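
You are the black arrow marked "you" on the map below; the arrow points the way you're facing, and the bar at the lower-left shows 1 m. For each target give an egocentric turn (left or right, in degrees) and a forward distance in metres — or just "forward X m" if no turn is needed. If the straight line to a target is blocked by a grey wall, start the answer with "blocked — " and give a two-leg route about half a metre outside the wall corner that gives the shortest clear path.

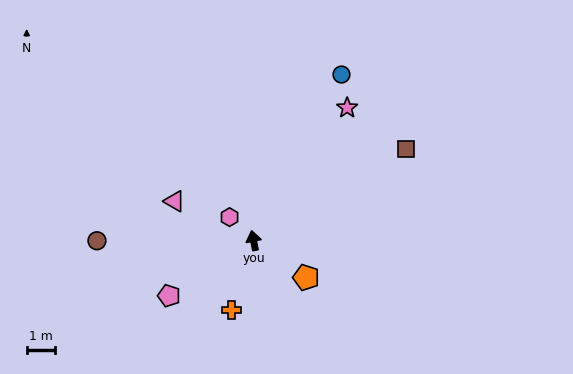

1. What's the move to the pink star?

turn right 46°, forward 5.8 m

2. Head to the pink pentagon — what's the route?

turn left 112°, forward 3.6 m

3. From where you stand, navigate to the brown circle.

turn left 79°, forward 5.6 m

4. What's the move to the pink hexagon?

turn left 35°, forward 1.2 m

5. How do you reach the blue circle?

turn right 39°, forward 6.7 m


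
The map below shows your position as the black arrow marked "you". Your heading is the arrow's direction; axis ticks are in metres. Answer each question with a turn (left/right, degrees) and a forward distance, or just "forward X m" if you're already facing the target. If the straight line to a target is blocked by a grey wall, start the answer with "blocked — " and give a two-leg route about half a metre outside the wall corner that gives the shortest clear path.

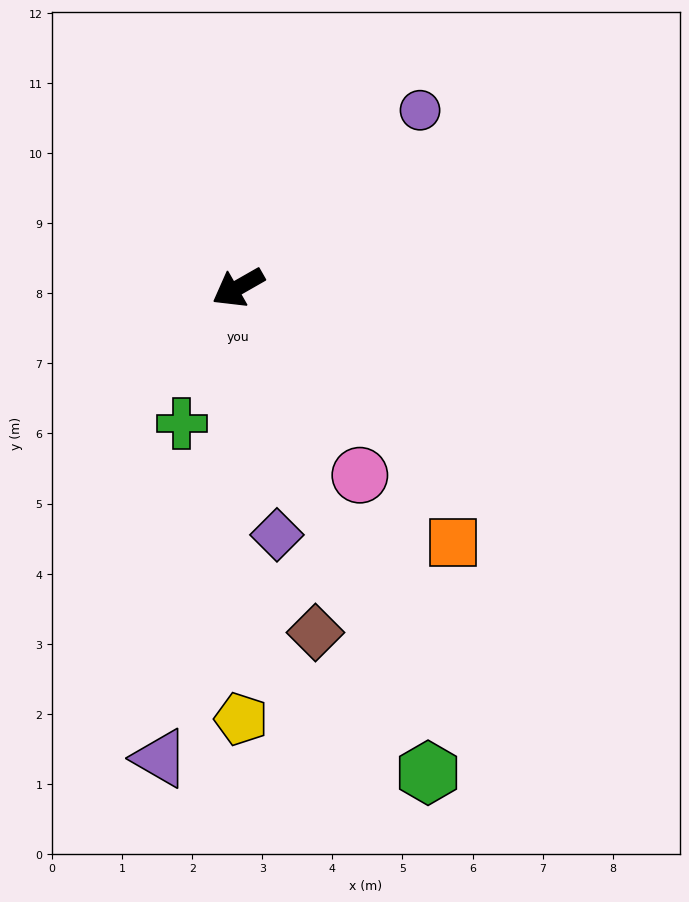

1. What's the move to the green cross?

turn left 38°, forward 2.1 m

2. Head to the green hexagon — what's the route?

turn left 82°, forward 7.4 m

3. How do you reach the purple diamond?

turn left 69°, forward 3.6 m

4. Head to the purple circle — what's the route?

turn right 165°, forward 3.6 m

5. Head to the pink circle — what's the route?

turn left 93°, forward 3.2 m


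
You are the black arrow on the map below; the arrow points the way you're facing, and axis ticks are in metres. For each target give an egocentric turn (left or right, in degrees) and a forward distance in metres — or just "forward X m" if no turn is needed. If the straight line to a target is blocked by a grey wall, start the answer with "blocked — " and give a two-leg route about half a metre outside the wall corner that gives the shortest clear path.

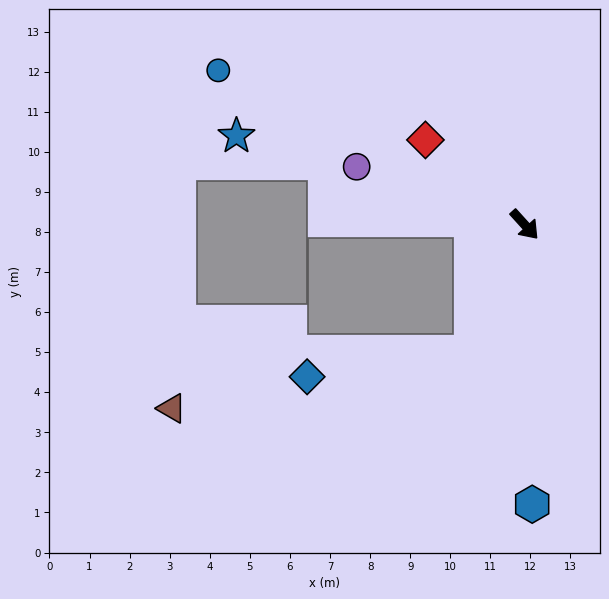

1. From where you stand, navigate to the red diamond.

turn right 173°, forward 3.3 m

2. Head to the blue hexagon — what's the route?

turn right 41°, forward 7.0 m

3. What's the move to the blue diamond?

blocked — turn right 65°, forward 3.4 m, then turn right 59°, forward 4.1 m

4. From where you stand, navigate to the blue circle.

turn right 159°, forward 8.6 m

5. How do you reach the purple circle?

turn right 151°, forward 4.4 m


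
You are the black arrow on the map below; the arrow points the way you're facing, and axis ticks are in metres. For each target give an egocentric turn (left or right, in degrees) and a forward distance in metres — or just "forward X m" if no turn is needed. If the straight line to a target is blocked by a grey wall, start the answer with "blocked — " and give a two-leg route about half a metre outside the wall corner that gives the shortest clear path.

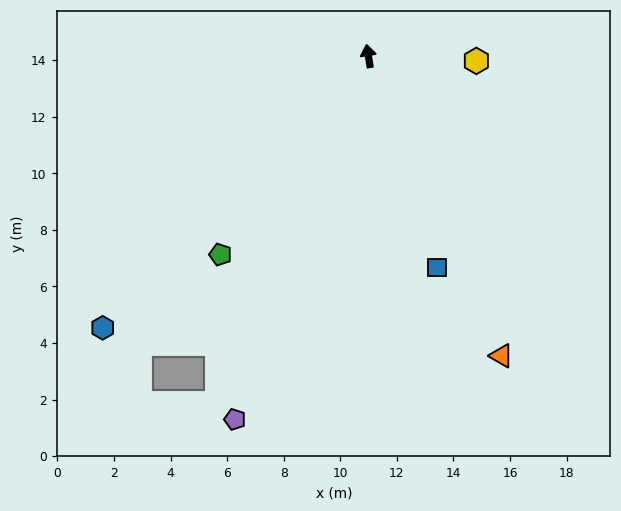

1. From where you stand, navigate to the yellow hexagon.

turn right 102°, forward 3.8 m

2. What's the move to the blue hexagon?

turn left 127°, forward 13.4 m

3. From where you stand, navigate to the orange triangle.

turn right 165°, forward 11.6 m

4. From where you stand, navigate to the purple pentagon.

turn left 151°, forward 13.7 m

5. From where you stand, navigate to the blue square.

turn right 171°, forward 7.9 m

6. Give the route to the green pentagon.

turn left 134°, forward 8.8 m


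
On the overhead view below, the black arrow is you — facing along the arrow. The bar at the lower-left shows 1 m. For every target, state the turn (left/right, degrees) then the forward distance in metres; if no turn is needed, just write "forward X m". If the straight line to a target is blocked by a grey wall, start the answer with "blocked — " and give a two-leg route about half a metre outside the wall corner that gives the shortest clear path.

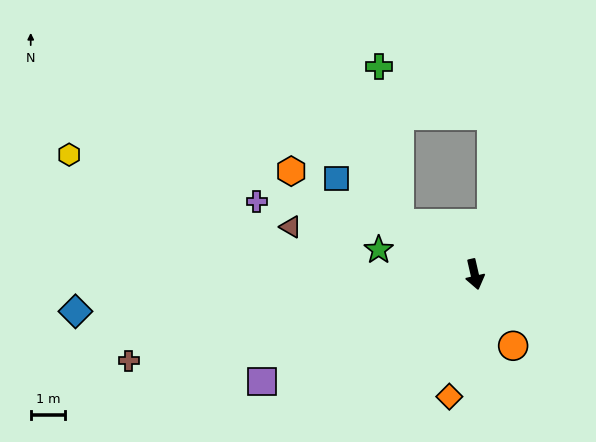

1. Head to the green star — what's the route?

turn right 117°, forward 2.9 m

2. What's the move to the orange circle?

turn left 15°, forward 2.4 m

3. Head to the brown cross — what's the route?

turn right 89°, forward 10.4 m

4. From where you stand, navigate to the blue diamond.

turn right 98°, forward 11.7 m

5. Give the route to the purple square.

turn right 76°, forward 7.0 m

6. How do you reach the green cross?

blocked — turn right 137°, forward 2.6 m, then turn right 49°, forward 4.6 m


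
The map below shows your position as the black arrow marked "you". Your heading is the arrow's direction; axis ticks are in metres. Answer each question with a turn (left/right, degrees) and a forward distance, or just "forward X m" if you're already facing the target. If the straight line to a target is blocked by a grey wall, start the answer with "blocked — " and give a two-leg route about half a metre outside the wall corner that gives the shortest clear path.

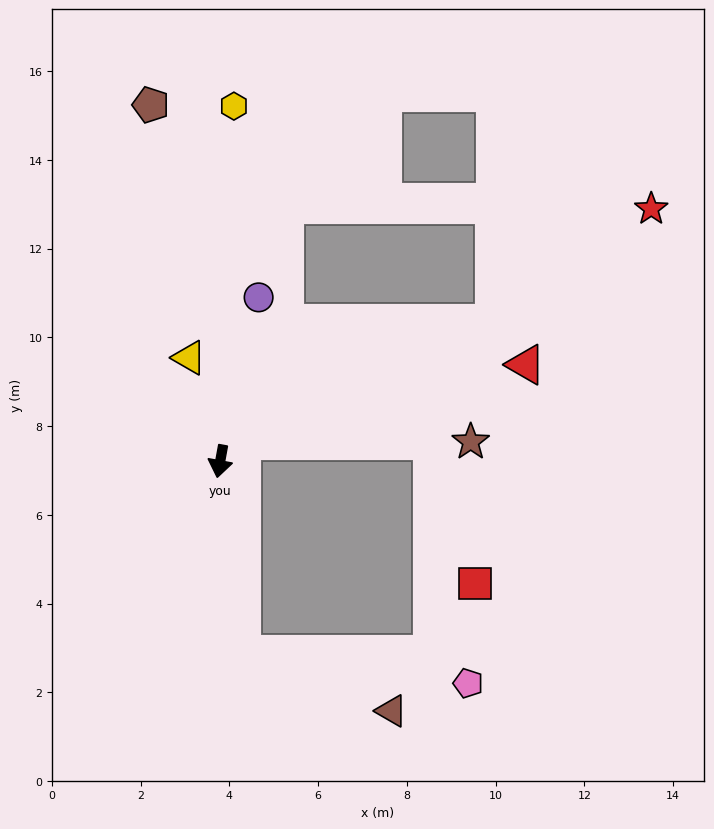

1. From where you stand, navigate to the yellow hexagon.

turn right 172°, forward 8.0 m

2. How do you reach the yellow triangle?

turn right 153°, forward 2.4 m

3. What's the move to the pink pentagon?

blocked — turn left 17°, forward 4.4 m, then turn left 76°, forward 5.1 m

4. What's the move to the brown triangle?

blocked — turn left 17°, forward 4.4 m, then turn left 63°, forward 3.6 m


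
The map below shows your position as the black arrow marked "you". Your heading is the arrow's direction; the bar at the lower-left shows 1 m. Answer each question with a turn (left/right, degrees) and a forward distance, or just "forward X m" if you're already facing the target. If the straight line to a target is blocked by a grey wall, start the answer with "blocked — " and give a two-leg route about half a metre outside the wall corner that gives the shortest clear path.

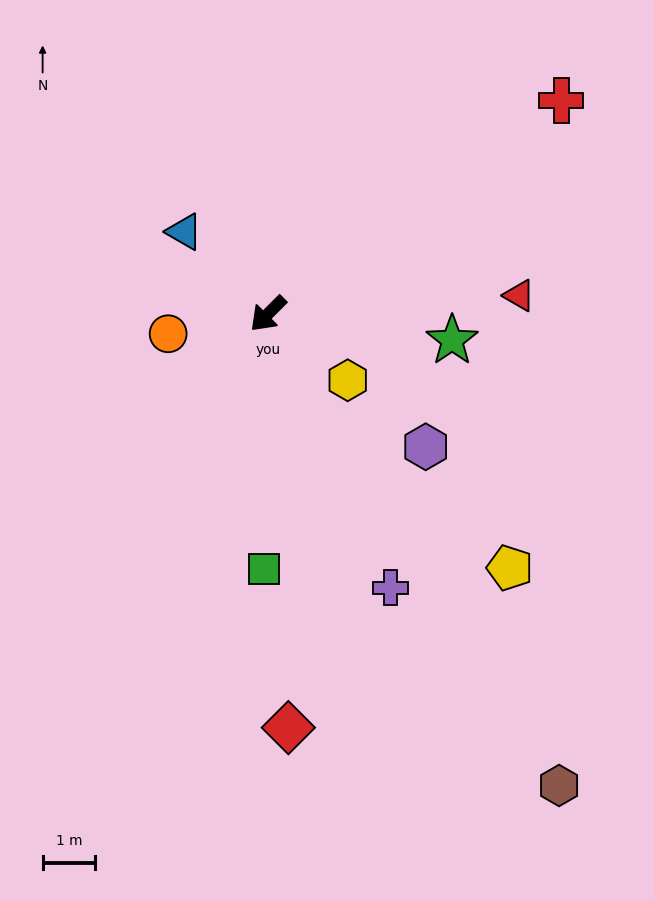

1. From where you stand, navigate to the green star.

turn left 127°, forward 3.5 m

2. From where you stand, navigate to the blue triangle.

turn right 89°, forward 2.2 m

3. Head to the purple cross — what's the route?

turn left 69°, forward 5.7 m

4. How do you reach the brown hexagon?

turn left 77°, forward 10.5 m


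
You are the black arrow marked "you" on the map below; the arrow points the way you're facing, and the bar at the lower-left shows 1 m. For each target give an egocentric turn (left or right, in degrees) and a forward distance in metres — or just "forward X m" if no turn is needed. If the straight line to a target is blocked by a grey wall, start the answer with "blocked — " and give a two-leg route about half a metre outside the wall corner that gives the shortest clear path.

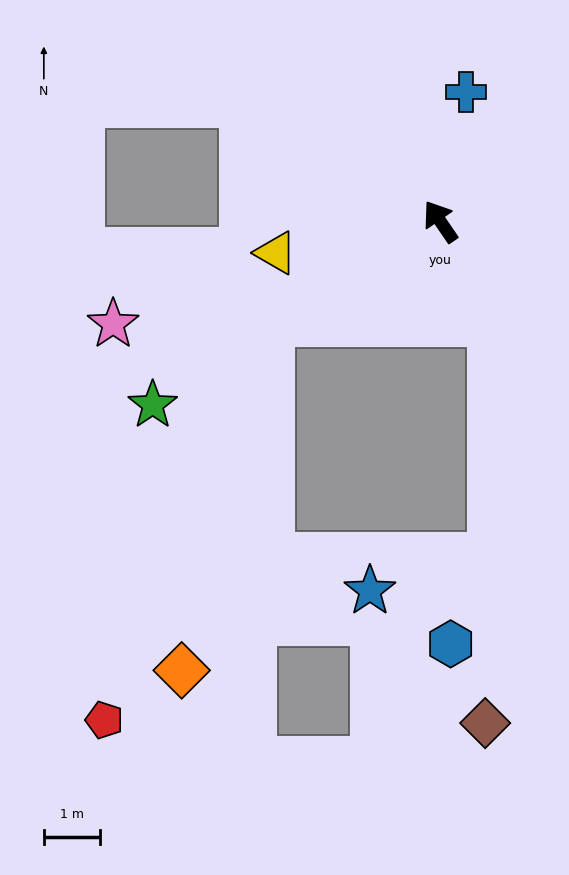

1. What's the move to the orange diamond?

blocked — turn left 86°, forward 3.5 m, then turn left 45°, forward 6.4 m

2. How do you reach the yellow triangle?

turn left 66°, forward 3.0 m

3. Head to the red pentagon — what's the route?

blocked — turn left 86°, forward 3.5 m, then turn left 37°, forward 7.7 m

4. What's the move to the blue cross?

turn right 46°, forward 2.3 m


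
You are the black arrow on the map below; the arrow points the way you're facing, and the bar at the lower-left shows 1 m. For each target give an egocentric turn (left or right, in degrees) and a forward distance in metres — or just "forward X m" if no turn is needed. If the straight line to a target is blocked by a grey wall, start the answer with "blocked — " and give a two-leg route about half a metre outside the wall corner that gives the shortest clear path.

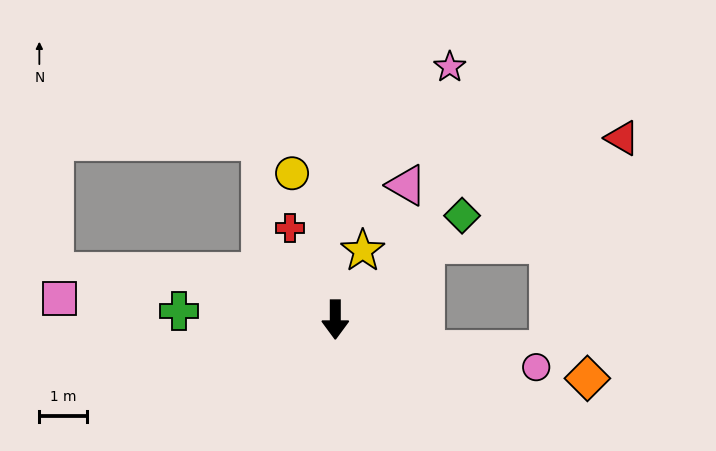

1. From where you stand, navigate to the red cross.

turn right 154°, forward 2.2 m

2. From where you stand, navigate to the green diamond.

turn left 129°, forward 3.5 m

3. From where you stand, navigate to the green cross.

turn right 93°, forward 3.3 m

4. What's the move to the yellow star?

turn left 158°, forward 1.6 m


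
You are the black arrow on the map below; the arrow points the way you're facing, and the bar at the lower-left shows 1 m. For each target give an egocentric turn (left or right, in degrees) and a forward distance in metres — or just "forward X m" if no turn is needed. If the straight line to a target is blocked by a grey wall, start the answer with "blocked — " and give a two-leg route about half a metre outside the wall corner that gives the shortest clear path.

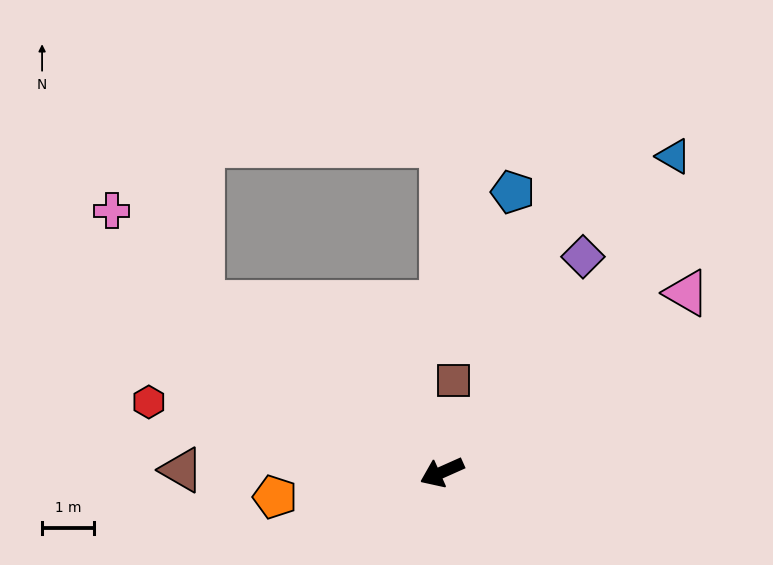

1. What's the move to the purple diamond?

turn right 147°, forward 5.0 m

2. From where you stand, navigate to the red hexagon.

turn right 38°, forward 5.8 m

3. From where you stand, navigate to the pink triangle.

turn right 168°, forward 5.8 m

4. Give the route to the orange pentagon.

turn right 16°, forward 3.3 m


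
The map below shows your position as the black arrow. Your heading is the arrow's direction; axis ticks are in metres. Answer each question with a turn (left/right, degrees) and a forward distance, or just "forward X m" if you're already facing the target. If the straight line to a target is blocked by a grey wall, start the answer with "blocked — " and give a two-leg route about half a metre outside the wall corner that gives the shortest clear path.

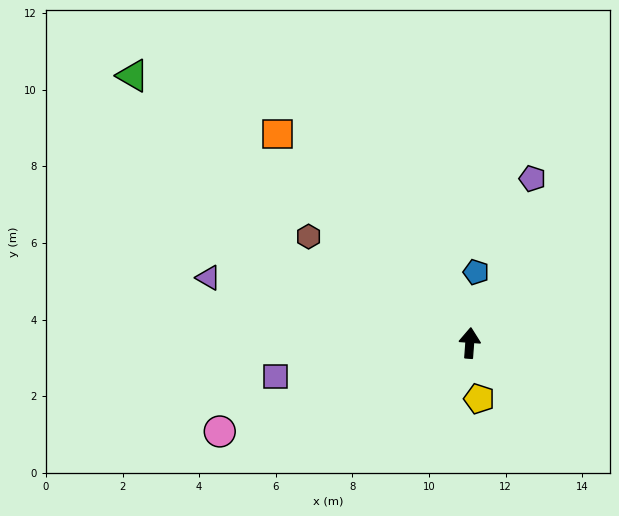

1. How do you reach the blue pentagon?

forward 1.9 m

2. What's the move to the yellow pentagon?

turn right 166°, forward 1.5 m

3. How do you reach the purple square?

turn left 104°, forward 5.1 m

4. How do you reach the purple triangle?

turn left 80°, forward 7.0 m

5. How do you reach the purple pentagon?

turn right 17°, forward 4.6 m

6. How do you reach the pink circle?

turn left 114°, forward 6.9 m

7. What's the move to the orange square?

turn left 47°, forward 7.4 m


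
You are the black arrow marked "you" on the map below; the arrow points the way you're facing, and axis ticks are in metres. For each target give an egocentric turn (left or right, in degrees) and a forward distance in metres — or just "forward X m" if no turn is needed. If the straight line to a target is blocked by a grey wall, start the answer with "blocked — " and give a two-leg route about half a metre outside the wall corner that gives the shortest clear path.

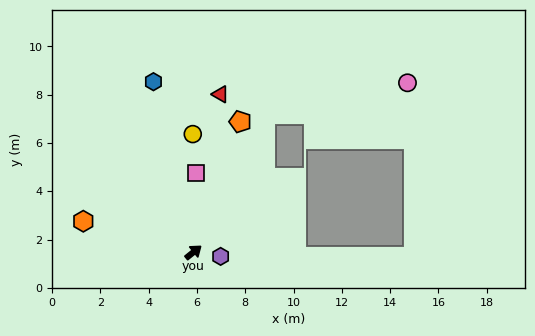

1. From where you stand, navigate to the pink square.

turn left 49°, forward 3.3 m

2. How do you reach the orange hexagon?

turn left 125°, forward 4.7 m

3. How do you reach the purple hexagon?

turn right 48°, forward 1.1 m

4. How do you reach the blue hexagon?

turn left 64°, forward 7.3 m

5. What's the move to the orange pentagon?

turn left 31°, forward 5.7 m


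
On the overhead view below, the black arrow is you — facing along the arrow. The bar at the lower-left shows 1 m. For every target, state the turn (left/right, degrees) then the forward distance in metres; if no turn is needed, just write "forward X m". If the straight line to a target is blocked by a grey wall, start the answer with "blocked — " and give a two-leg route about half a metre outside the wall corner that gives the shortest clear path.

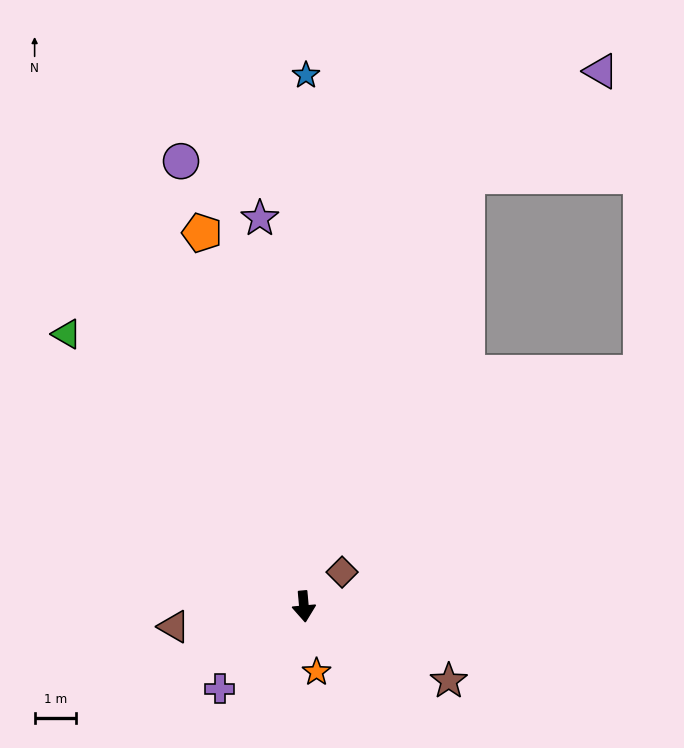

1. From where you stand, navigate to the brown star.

turn left 58°, forward 3.9 m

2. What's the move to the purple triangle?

blocked — turn left 154°, forward 11.0 m, then turn right 31°, forward 4.1 m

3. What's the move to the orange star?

turn left 6°, forward 1.6 m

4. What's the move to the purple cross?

turn right 51°, forward 2.8 m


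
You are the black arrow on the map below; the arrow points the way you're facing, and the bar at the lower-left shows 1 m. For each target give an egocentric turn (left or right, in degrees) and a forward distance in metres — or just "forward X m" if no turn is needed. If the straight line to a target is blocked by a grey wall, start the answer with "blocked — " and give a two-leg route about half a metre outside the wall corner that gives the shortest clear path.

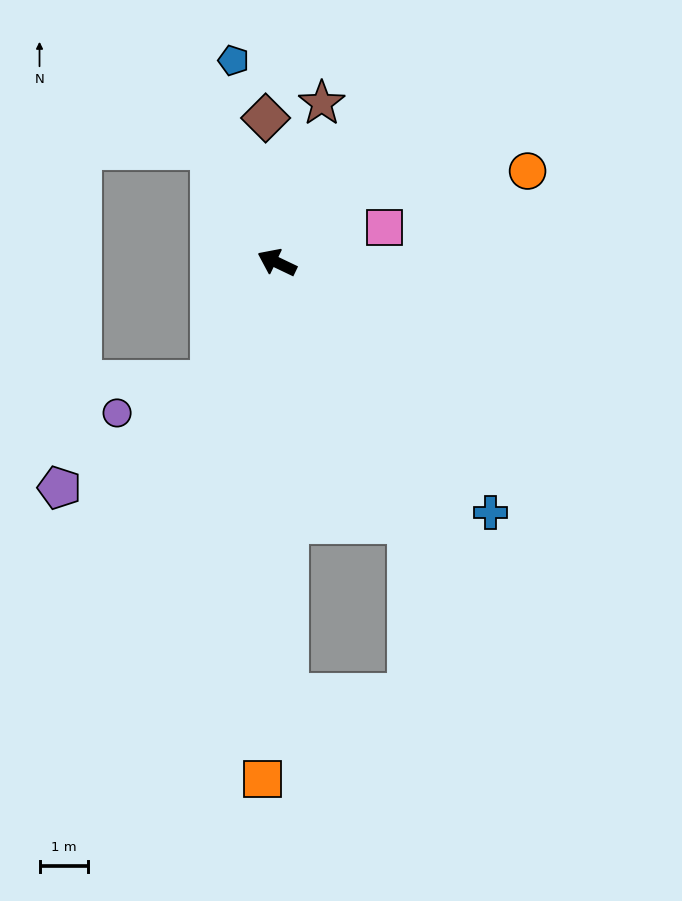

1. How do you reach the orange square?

turn left 114°, forward 10.7 m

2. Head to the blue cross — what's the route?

turn left 156°, forward 6.8 m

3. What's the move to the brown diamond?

turn right 60°, forward 3.0 m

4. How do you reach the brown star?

turn right 80°, forward 3.4 m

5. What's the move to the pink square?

turn right 137°, forward 2.3 m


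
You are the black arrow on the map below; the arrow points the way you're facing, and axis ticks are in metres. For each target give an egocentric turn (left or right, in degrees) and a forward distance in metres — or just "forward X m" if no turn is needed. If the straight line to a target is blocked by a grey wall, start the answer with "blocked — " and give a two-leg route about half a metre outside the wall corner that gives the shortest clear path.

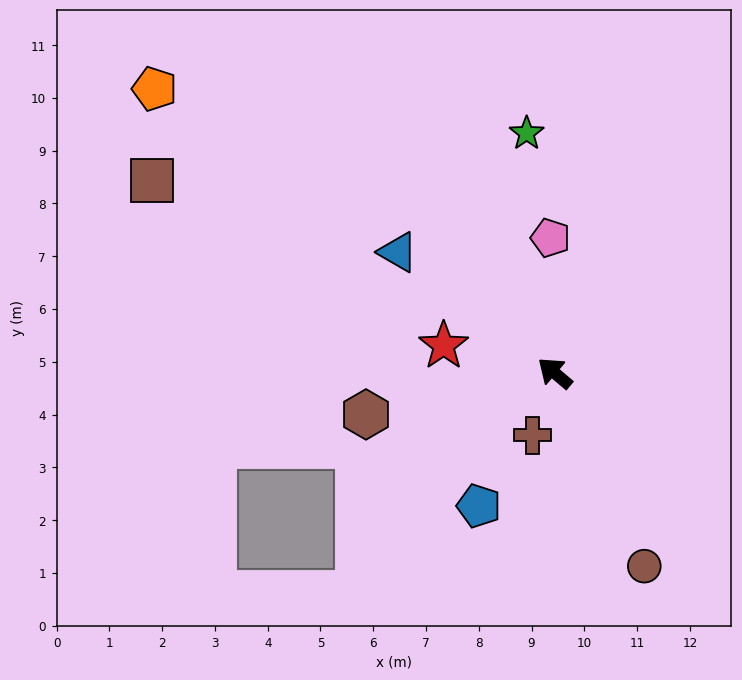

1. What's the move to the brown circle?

turn left 155°, forward 4.0 m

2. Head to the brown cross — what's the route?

turn left 111°, forward 1.2 m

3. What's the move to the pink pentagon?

turn right 48°, forward 2.6 m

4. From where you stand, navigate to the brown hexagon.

turn left 53°, forward 3.7 m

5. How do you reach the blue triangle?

turn left 3°, forward 3.8 m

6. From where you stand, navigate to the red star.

turn left 26°, forward 2.2 m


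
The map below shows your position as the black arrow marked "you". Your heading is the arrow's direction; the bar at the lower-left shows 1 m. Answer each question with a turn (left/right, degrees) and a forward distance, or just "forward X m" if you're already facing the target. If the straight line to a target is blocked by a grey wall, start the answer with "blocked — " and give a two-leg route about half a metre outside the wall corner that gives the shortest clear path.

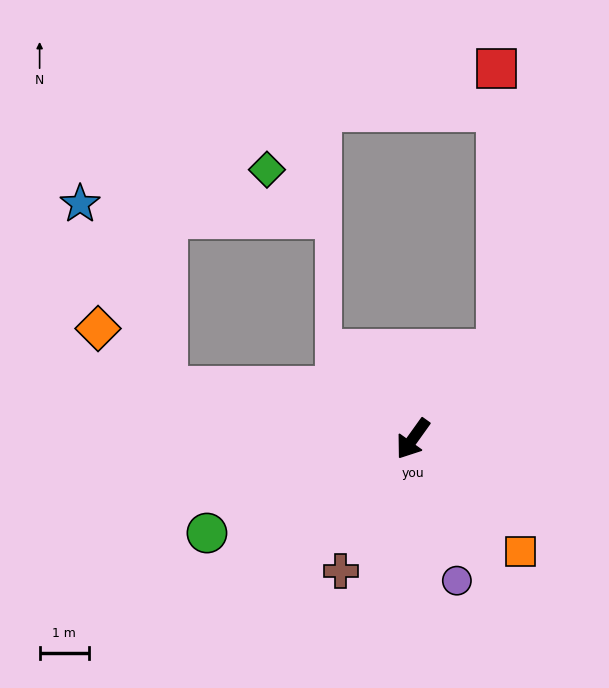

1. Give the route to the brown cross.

turn left 7°, forward 3.0 m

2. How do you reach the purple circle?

turn left 53°, forward 3.0 m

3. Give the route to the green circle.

turn right 30°, forward 4.6 m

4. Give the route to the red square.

blocked — turn left 172°, forward 2.5 m, then turn left 44°, forward 5.7 m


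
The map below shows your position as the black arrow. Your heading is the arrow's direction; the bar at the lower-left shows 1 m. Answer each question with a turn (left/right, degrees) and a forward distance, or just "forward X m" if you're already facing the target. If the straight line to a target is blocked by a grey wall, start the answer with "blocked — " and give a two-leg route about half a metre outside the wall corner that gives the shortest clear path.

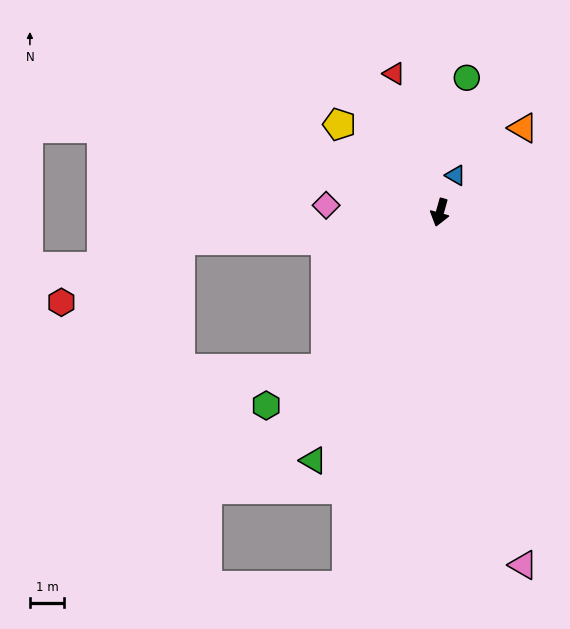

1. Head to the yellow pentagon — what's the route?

turn right 116°, forward 3.9 m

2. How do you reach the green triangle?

turn right 11°, forward 8.2 m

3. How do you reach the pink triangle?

turn left 29°, forward 10.6 m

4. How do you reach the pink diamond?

turn right 78°, forward 3.3 m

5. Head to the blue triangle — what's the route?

turn left 173°, forward 1.2 m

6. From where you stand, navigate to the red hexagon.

blocked — turn right 68°, forward 7.6 m, then turn left 21°, forward 3.9 m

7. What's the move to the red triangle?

turn right 146°, forward 4.3 m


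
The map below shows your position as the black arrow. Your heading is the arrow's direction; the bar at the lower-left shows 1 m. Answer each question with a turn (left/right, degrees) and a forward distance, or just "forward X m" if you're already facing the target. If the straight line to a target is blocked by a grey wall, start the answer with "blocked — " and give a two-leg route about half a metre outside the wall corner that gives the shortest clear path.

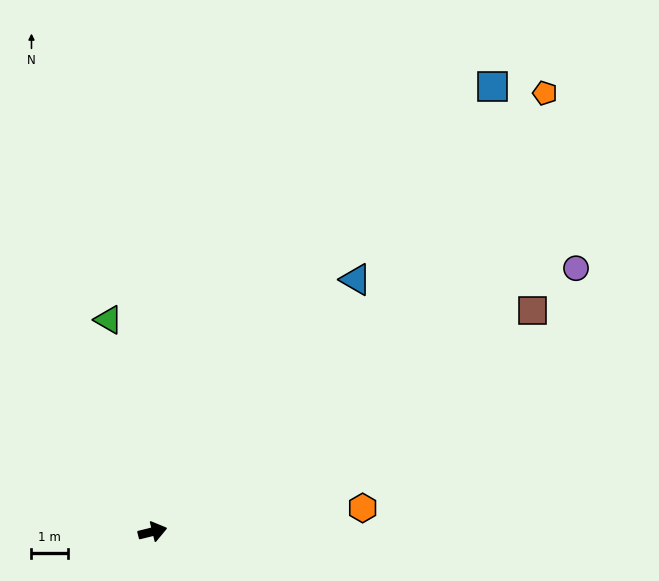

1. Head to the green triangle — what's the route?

turn left 88°, forward 5.9 m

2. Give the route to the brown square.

turn left 16°, forward 12.0 m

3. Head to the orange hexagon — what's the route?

turn right 7°, forward 5.8 m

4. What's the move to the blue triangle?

turn left 37°, forward 8.9 m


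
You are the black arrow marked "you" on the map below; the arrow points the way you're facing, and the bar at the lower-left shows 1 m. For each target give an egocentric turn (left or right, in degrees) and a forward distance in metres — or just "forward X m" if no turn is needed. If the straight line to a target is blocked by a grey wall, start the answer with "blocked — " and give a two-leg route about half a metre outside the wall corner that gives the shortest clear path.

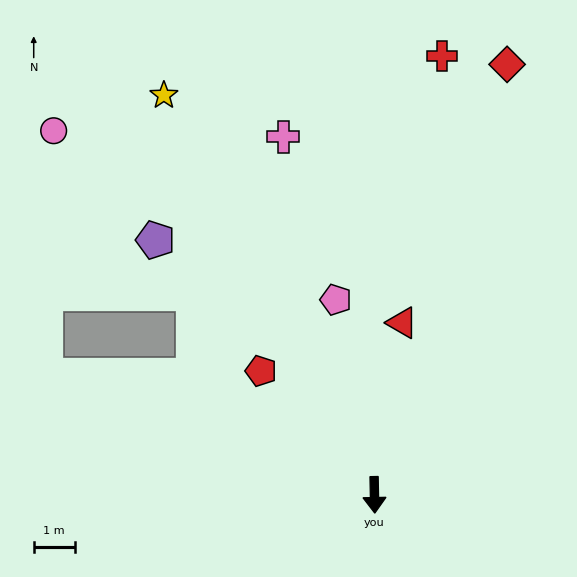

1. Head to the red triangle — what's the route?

turn left 170°, forward 4.2 m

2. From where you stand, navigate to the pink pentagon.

turn right 170°, forward 4.8 m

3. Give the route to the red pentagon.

turn right 139°, forward 4.1 m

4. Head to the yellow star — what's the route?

turn right 153°, forward 11.0 m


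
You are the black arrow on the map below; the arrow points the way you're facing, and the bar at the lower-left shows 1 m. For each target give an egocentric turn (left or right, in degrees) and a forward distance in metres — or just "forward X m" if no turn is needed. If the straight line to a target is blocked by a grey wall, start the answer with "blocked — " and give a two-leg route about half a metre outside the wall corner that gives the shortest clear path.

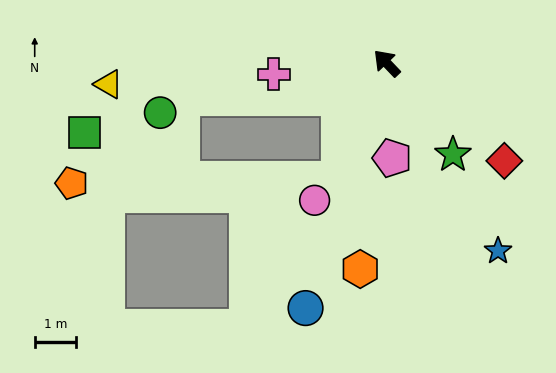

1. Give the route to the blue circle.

turn left 118°, forward 6.2 m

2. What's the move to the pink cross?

turn left 52°, forward 2.7 m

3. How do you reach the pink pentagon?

turn left 140°, forward 2.3 m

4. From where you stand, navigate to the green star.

turn left 172°, forward 2.7 m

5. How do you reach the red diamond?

turn right 173°, forward 3.7 m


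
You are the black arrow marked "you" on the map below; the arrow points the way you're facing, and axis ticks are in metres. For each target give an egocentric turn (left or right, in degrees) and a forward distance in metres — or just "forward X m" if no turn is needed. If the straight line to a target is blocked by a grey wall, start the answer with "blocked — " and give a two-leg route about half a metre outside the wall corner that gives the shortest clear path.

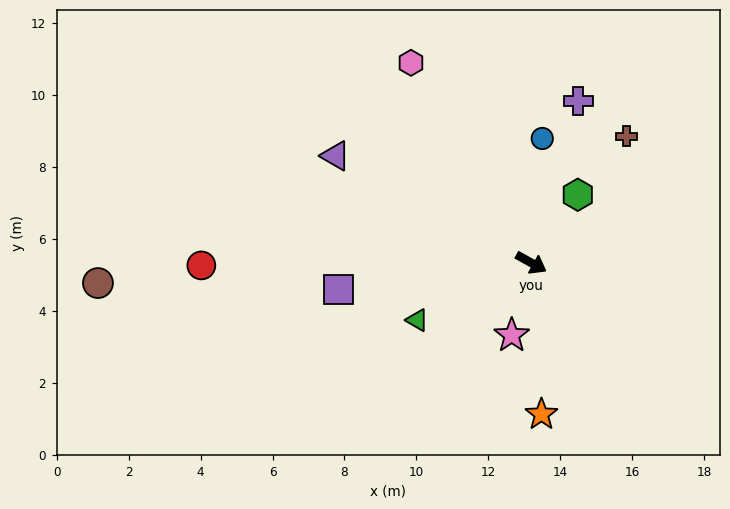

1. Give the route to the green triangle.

turn right 124°, forward 3.5 m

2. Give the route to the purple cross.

turn left 103°, forward 4.7 m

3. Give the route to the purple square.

turn right 143°, forward 5.4 m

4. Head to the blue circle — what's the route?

turn left 114°, forward 3.5 m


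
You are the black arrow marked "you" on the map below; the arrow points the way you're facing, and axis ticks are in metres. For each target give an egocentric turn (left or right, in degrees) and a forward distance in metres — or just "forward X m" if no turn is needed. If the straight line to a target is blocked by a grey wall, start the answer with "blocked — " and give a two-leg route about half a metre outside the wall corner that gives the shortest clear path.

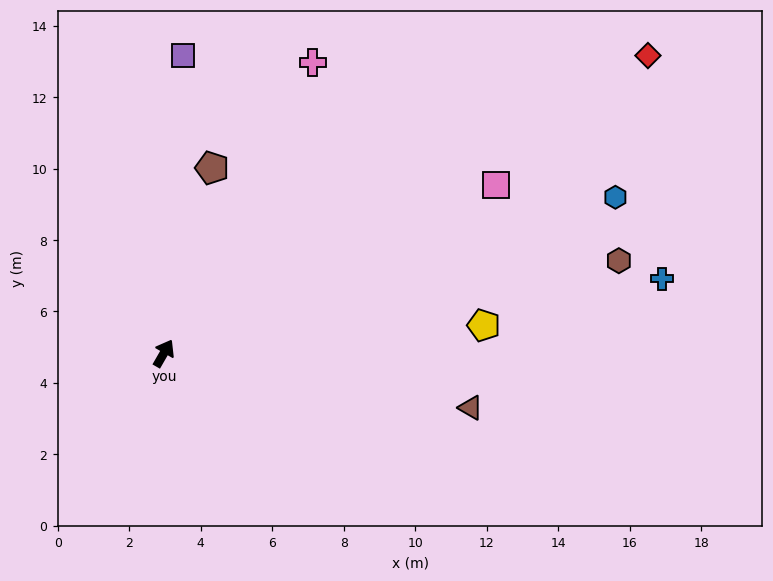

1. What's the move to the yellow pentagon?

turn right 55°, forward 9.0 m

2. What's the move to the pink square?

turn right 33°, forward 10.4 m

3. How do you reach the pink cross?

turn left 3°, forward 9.1 m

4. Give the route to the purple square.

turn left 26°, forward 8.4 m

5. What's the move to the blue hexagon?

turn right 41°, forward 13.4 m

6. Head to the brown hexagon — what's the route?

turn right 49°, forward 13.0 m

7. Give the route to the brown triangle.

turn right 70°, forward 8.7 m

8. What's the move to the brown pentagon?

turn left 15°, forward 5.4 m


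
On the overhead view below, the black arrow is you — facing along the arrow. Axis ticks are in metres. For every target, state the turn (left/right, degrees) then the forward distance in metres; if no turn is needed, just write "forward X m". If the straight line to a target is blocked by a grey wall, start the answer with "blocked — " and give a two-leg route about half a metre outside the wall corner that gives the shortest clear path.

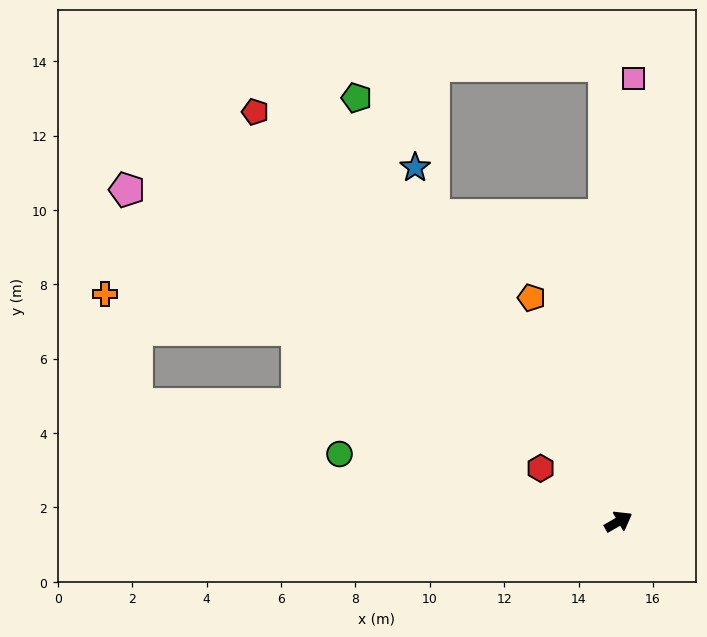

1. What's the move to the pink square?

turn left 58°, forward 11.9 m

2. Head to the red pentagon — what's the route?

turn left 102°, forward 14.7 m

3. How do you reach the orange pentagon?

turn left 81°, forward 6.5 m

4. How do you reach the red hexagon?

turn left 116°, forward 2.5 m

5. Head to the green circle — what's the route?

turn left 137°, forward 7.7 m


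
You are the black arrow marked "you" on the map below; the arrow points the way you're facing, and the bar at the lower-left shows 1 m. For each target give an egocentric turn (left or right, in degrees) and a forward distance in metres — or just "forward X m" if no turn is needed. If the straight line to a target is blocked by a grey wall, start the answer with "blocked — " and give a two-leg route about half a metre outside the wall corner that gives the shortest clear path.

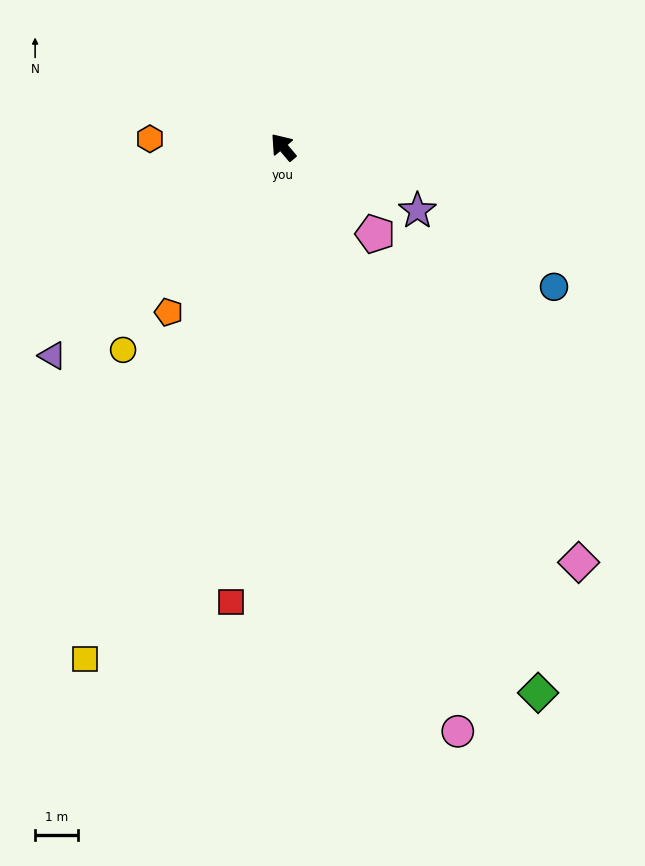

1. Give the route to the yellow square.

turn left 119°, forward 12.9 m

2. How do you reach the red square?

turn left 133°, forward 10.8 m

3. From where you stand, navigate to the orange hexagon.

turn left 46°, forward 3.1 m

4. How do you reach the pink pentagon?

turn right 174°, forward 3.0 m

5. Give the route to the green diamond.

turn left 165°, forward 14.2 m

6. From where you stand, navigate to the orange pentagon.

turn left 105°, forward 4.7 m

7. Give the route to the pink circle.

turn left 156°, forward 14.4 m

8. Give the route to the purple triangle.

turn left 92°, forward 7.3 m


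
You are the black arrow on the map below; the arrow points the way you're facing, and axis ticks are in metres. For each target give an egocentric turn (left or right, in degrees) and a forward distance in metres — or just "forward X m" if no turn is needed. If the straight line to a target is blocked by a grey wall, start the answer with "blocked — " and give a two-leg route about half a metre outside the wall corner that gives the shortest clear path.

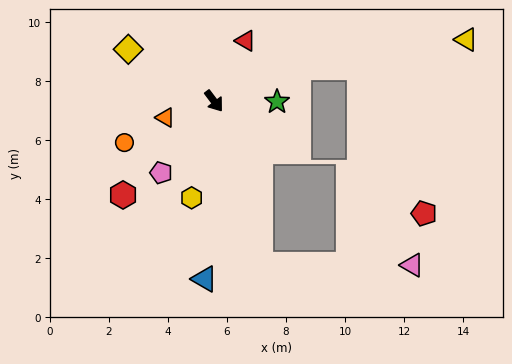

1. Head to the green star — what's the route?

turn left 52°, forward 2.1 m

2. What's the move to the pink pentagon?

turn right 73°, forward 3.0 m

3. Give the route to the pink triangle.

blocked — turn right 21°, forward 5.7 m, then turn left 74°, forward 5.1 m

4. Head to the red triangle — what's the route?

turn left 115°, forward 2.3 m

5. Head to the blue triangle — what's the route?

turn right 40°, forward 6.0 m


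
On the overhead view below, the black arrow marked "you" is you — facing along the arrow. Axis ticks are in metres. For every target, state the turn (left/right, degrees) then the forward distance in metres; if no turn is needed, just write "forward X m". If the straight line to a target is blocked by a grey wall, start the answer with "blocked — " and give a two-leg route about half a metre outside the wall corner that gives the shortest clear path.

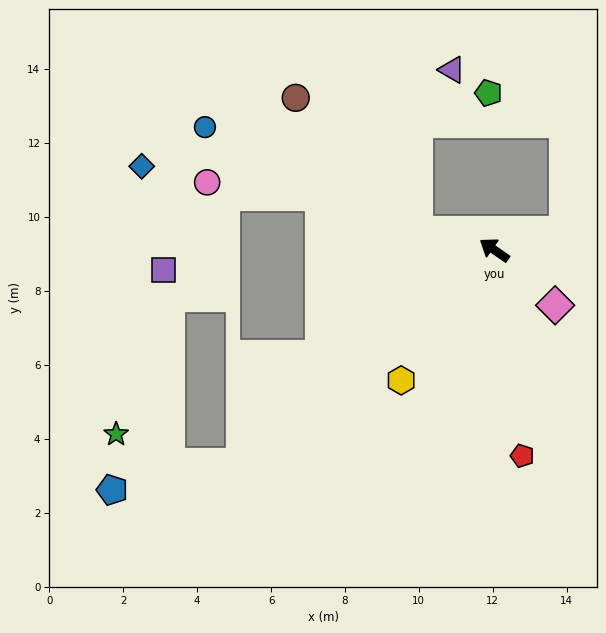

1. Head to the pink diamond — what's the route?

turn left 172°, forward 2.2 m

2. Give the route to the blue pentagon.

blocked — turn left 75°, forward 8.9 m, then turn right 29°, forward 3.6 m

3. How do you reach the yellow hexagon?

turn left 89°, forward 4.3 m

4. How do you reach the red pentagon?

turn left 132°, forward 5.6 m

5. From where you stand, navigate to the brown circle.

blocked — turn left 22°, forward 2.1 m, then turn right 35°, forward 4.9 m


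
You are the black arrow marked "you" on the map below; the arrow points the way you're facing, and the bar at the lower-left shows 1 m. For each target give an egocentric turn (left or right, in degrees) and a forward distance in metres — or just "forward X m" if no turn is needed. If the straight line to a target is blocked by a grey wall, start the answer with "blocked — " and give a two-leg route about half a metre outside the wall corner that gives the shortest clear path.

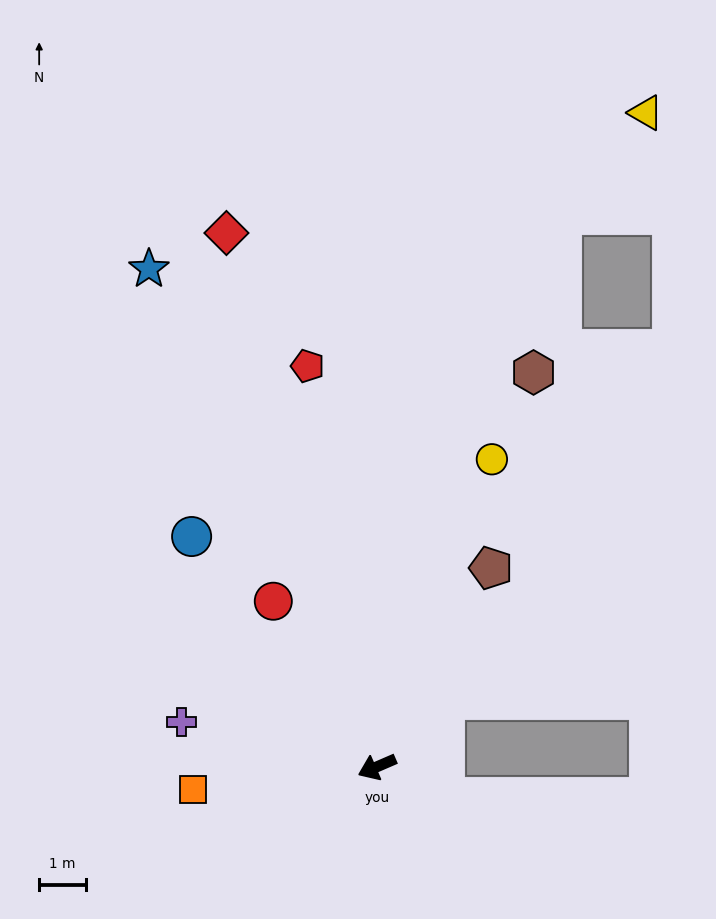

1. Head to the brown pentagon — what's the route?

turn right 143°, forward 4.9 m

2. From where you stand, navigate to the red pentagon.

turn right 104°, forward 8.6 m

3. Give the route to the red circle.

turn right 81°, forward 4.1 m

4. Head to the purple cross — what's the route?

turn right 36°, forward 4.3 m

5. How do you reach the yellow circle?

turn right 134°, forward 7.0 m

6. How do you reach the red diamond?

turn right 98°, forward 11.8 m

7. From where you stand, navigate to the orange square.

turn right 16°, forward 3.9 m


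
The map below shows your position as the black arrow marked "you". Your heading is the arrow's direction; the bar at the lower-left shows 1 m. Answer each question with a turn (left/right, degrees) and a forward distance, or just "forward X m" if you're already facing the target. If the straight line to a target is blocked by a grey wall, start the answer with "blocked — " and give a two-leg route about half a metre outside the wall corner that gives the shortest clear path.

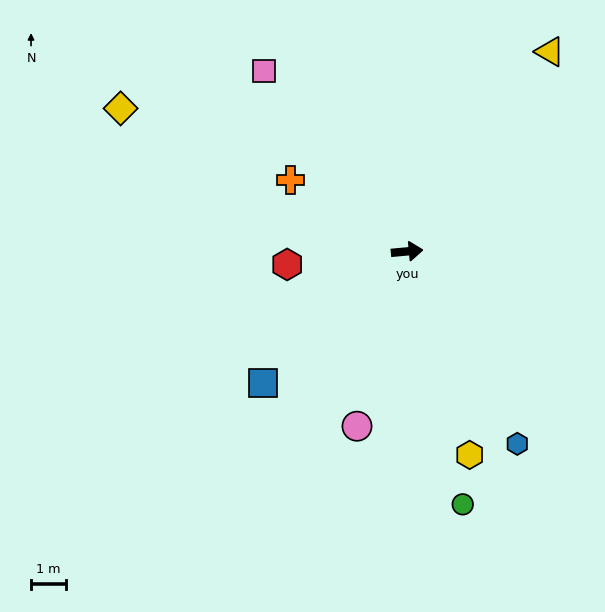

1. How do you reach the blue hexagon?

turn right 65°, forward 6.4 m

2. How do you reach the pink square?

turn left 123°, forward 6.6 m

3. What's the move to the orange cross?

turn left 143°, forward 3.9 m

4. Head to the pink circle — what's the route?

turn right 111°, forward 5.2 m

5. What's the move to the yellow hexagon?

turn right 78°, forward 6.1 m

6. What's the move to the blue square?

turn right 143°, forward 5.6 m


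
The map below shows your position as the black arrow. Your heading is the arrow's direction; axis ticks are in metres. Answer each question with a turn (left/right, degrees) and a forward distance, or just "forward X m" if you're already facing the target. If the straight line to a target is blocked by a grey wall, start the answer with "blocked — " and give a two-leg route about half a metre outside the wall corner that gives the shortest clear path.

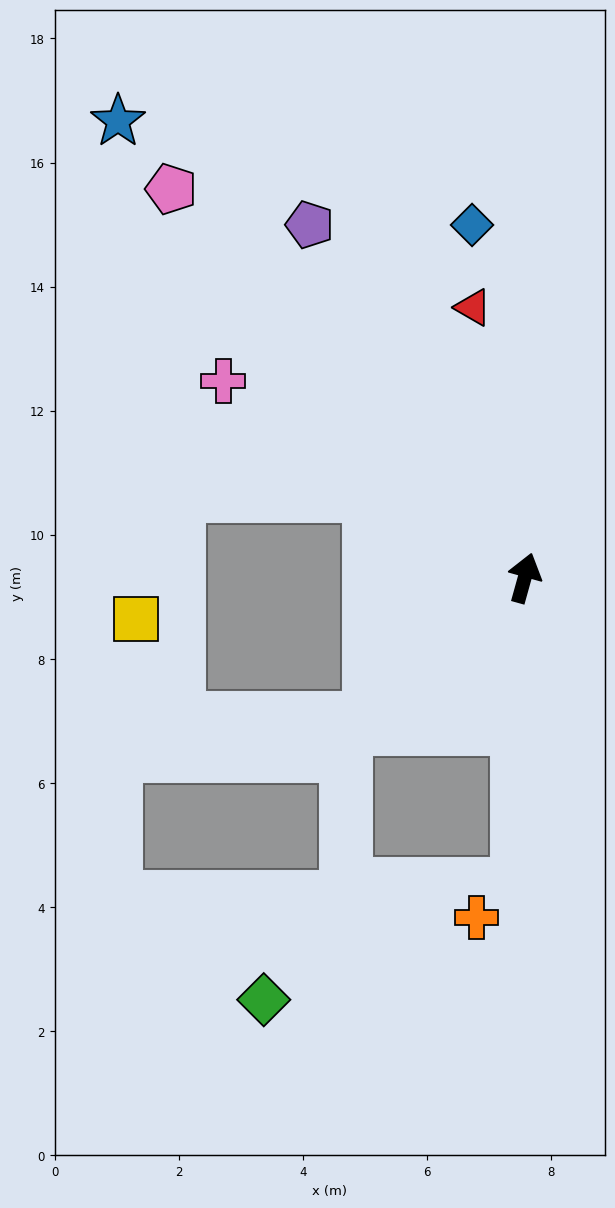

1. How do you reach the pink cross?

turn left 72°, forward 5.8 m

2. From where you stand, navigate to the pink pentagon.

turn left 58°, forward 8.5 m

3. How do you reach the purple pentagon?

turn left 47°, forward 6.7 m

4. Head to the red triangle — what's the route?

turn left 26°, forward 4.4 m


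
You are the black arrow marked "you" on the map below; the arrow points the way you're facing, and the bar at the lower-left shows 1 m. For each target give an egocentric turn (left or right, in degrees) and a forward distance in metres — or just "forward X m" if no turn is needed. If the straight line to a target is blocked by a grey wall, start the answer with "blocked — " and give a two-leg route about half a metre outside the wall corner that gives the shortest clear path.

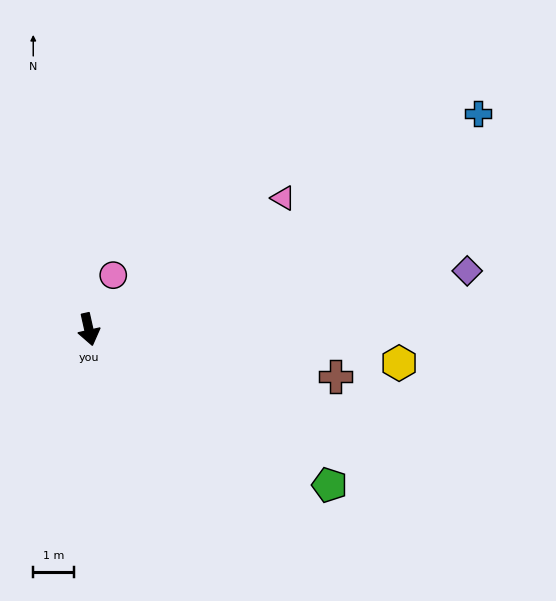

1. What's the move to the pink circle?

turn left 143°, forward 1.5 m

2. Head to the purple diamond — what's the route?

turn left 86°, forward 9.4 m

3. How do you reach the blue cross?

turn left 106°, forward 11.0 m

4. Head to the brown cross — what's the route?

turn left 67°, forward 6.2 m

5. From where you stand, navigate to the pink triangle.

turn left 111°, forward 5.8 m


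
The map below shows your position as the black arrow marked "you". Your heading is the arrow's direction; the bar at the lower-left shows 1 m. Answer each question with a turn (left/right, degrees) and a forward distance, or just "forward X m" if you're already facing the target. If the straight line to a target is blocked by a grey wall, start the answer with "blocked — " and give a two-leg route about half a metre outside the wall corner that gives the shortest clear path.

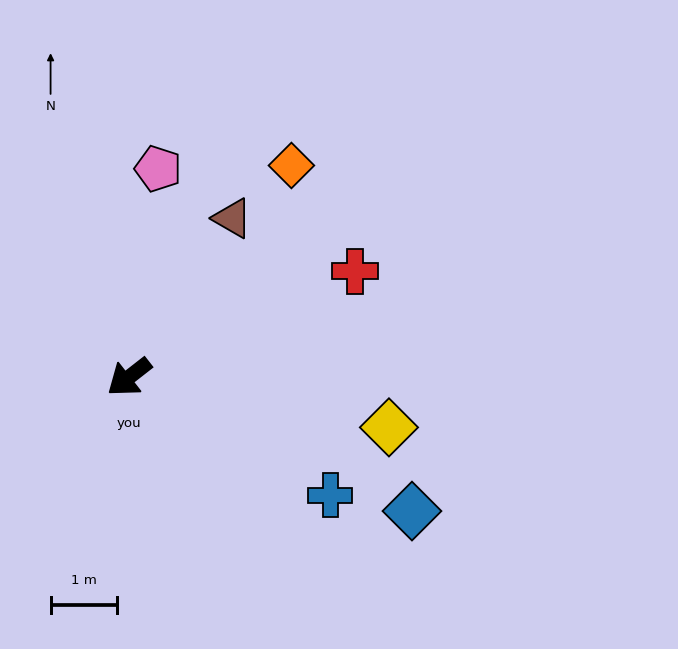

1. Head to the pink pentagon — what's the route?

turn right 136°, forward 3.2 m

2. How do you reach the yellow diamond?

turn left 131°, forward 4.0 m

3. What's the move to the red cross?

turn left 167°, forward 3.8 m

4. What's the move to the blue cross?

turn left 112°, forward 3.5 m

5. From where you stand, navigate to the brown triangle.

turn right 161°, forward 2.9 m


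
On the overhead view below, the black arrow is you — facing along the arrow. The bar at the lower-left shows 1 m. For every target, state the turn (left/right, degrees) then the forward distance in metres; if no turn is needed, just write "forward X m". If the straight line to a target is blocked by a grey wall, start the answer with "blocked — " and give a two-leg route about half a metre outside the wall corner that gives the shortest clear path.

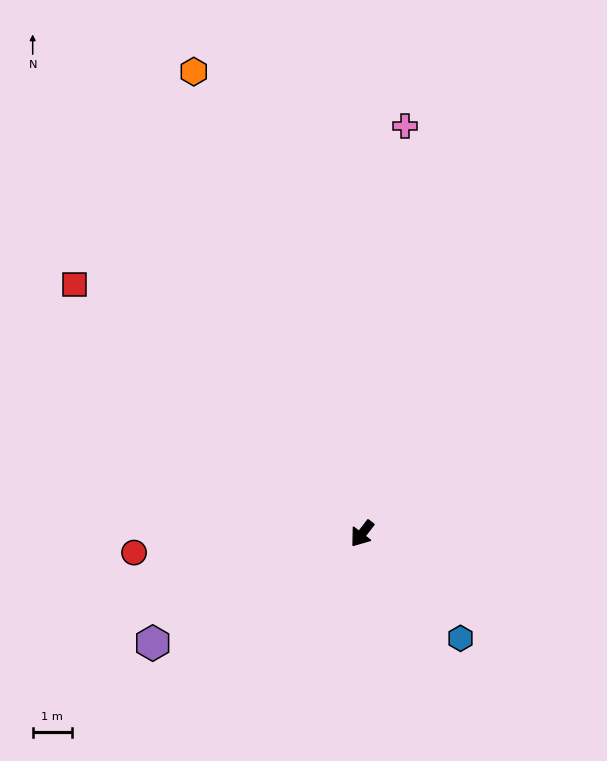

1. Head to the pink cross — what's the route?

turn right 148°, forward 10.4 m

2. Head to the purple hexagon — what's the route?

turn right 25°, forward 6.0 m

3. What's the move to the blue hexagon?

turn left 81°, forward 3.6 m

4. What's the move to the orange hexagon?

turn right 122°, forward 12.5 m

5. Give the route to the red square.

turn right 93°, forward 9.7 m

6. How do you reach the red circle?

turn right 48°, forward 5.8 m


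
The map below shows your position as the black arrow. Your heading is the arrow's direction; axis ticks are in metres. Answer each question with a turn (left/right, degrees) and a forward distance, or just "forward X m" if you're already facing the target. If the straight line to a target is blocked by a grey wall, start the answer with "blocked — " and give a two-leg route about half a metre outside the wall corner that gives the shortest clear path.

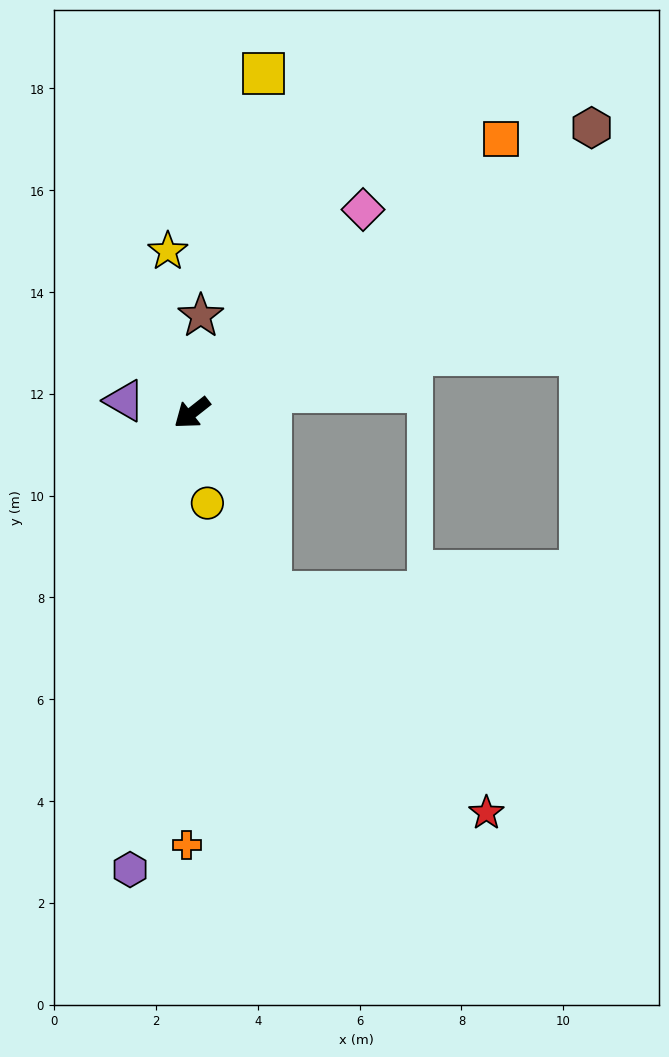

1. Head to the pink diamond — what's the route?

turn right 168°, forward 5.2 m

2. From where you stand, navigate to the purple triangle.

turn right 48°, forward 1.3 m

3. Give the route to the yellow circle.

turn left 61°, forward 1.8 m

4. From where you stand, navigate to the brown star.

turn right 133°, forward 1.9 m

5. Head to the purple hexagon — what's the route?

turn left 44°, forward 9.1 m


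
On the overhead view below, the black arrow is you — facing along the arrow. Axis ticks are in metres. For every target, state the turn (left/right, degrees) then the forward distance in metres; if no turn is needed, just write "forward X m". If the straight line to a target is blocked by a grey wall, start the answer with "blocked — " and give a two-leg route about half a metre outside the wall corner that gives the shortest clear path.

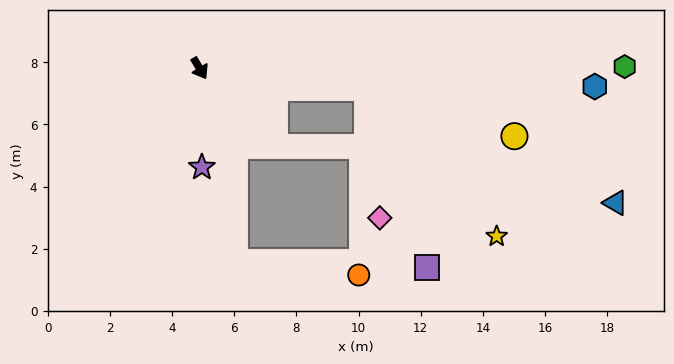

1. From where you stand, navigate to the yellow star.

blocked — turn left 53°, forward 5.4 m, then turn right 43°, forward 6.4 m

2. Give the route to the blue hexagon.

turn left 56°, forward 12.7 m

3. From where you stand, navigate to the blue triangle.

blocked — turn left 53°, forward 5.4 m, then turn right 19°, forward 8.8 m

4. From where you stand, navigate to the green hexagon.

turn left 59°, forward 13.7 m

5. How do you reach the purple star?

turn right 30°, forward 3.2 m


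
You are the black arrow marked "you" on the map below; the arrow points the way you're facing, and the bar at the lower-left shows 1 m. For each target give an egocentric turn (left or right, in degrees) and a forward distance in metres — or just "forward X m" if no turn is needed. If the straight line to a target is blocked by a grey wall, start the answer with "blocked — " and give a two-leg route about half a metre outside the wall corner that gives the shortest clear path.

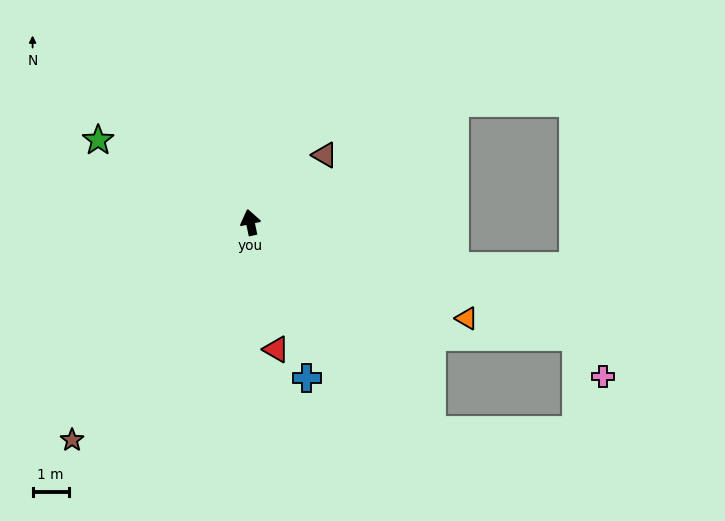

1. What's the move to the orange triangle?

turn right 126°, forward 6.6 m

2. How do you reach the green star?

turn left 50°, forward 4.8 m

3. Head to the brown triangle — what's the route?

turn right 60°, forward 2.8 m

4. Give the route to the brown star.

turn left 129°, forward 7.8 m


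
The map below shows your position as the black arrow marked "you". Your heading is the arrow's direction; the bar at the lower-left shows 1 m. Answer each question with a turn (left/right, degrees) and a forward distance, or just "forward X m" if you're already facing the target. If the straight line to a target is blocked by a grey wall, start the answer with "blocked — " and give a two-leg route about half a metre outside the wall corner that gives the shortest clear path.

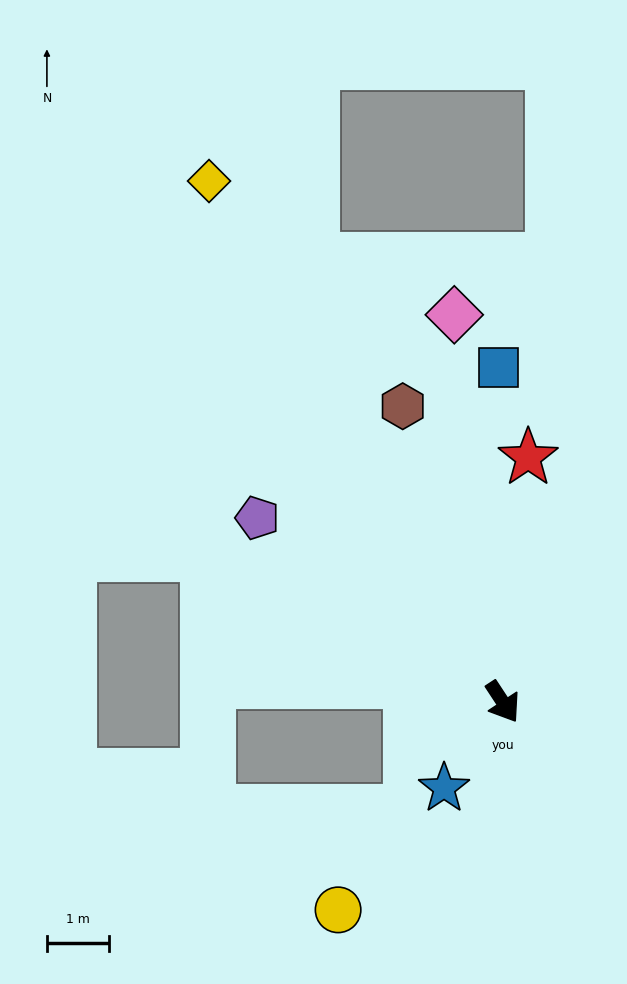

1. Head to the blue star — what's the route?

turn right 68°, forward 1.7 m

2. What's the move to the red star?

turn left 141°, forward 4.0 m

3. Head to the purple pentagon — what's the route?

turn right 160°, forward 5.0 m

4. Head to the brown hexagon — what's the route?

turn left 165°, forward 5.1 m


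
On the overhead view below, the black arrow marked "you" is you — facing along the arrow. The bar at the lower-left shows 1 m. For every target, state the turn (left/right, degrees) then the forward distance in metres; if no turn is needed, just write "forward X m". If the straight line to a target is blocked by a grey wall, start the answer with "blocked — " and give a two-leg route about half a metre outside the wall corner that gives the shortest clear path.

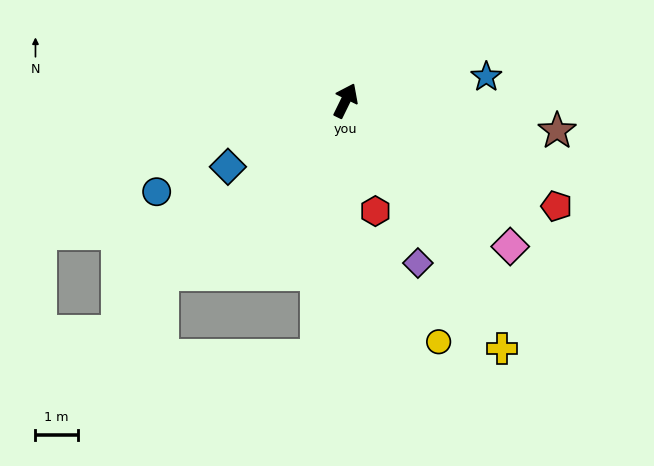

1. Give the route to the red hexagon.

turn right 139°, forward 2.7 m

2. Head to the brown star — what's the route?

turn right 72°, forward 5.1 m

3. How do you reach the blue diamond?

turn left 145°, forward 3.2 m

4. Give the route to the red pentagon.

turn right 90°, forward 5.6 m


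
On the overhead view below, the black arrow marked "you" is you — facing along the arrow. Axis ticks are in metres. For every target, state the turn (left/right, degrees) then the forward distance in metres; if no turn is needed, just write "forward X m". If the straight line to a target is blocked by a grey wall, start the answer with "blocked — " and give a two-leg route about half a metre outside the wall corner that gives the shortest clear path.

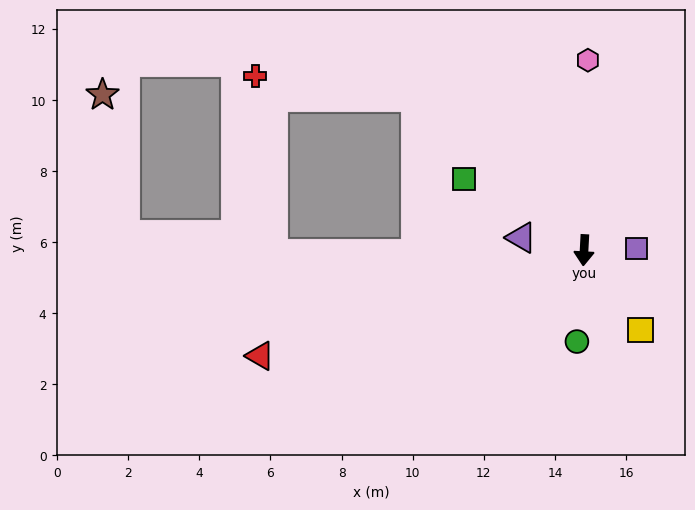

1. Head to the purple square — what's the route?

turn left 95°, forward 1.5 m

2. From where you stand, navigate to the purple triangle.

turn right 98°, forward 1.8 m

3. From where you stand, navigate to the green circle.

forward 2.6 m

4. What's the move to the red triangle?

turn right 69°, forward 9.6 m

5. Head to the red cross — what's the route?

blocked — turn right 129°, forward 6.4 m, then turn left 35°, forward 4.5 m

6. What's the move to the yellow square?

turn left 38°, forward 2.8 m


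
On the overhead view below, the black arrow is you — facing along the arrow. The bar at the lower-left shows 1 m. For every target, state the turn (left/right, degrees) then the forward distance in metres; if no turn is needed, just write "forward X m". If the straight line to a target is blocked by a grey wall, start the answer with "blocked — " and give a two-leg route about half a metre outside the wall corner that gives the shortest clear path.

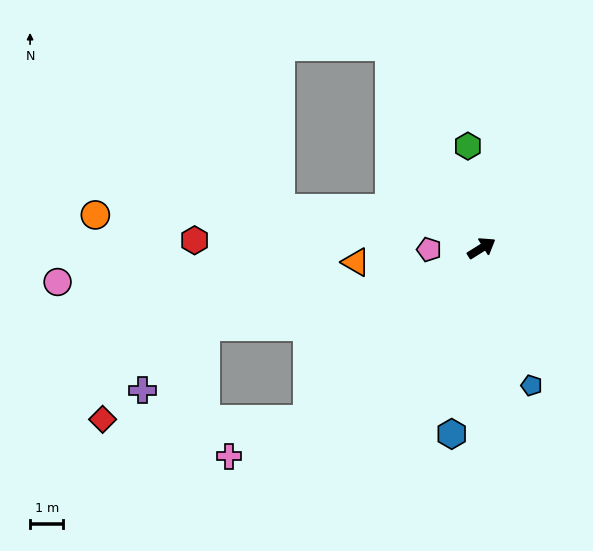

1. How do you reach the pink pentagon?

turn left 150°, forward 1.6 m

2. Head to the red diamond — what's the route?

blocked — turn right 168°, forward 7.4 m, then turn right 44°, forward 6.1 m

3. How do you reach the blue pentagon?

turn right 102°, forward 4.4 m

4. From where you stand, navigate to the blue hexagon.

turn right 131°, forward 5.7 m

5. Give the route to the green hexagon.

turn left 66°, forward 3.1 m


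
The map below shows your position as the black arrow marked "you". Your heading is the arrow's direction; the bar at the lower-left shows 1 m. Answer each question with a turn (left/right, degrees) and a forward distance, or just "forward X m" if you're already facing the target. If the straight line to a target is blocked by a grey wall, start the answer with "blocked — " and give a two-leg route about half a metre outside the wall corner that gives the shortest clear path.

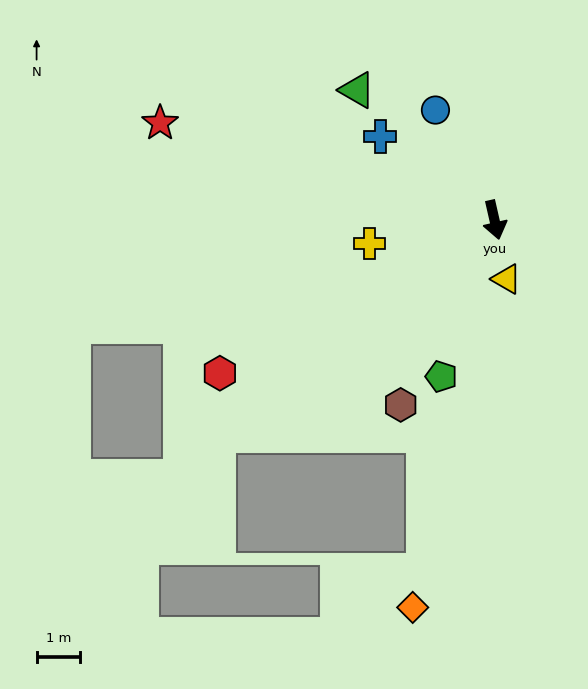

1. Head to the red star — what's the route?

turn right 119°, forward 8.0 m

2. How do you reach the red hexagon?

turn right 74°, forward 7.2 m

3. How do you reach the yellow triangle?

forward 1.4 m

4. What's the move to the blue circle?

turn right 165°, forward 2.9 m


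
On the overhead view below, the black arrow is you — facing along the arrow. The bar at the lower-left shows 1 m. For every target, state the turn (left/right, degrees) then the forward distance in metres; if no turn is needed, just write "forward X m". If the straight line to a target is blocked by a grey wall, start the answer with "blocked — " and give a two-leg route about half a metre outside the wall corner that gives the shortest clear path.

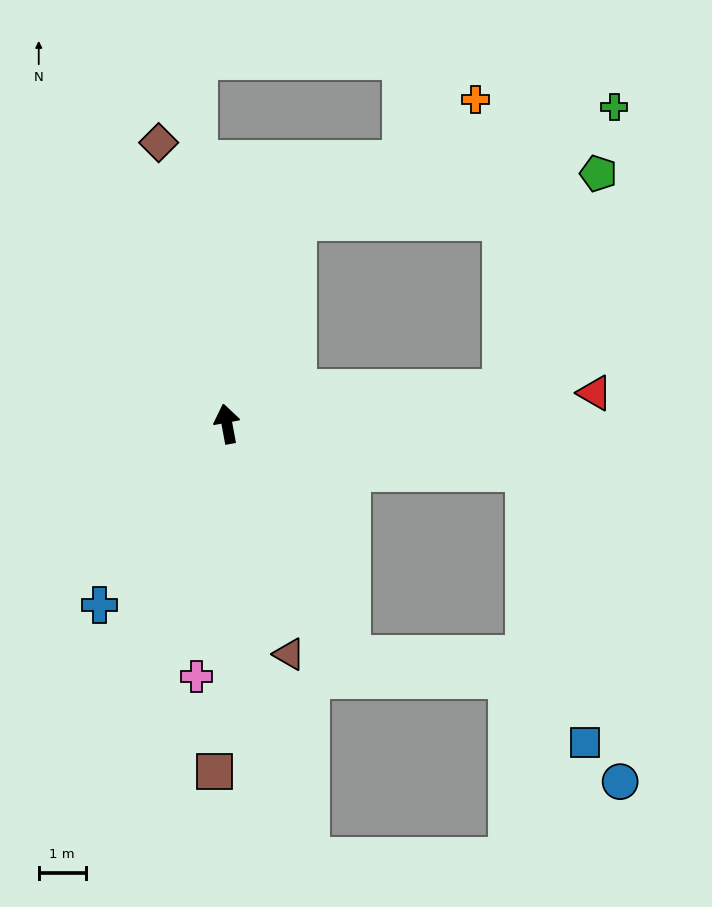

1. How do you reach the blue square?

blocked — turn right 110°, forward 6.4 m, then turn right 68°, forward 5.9 m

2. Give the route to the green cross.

blocked — turn right 30°, forward 4.6 m, then turn right 51°, forward 7.2 m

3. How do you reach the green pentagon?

blocked — turn right 93°, forward 5.9 m, then turn left 58°, forward 5.0 m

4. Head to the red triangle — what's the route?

turn right 96°, forward 7.9 m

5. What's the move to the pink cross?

turn left 163°, forward 5.4 m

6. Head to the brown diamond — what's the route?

turn left 3°, forward 6.2 m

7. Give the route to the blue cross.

turn left 134°, forward 4.7 m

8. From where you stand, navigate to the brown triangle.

turn right 175°, forward 5.1 m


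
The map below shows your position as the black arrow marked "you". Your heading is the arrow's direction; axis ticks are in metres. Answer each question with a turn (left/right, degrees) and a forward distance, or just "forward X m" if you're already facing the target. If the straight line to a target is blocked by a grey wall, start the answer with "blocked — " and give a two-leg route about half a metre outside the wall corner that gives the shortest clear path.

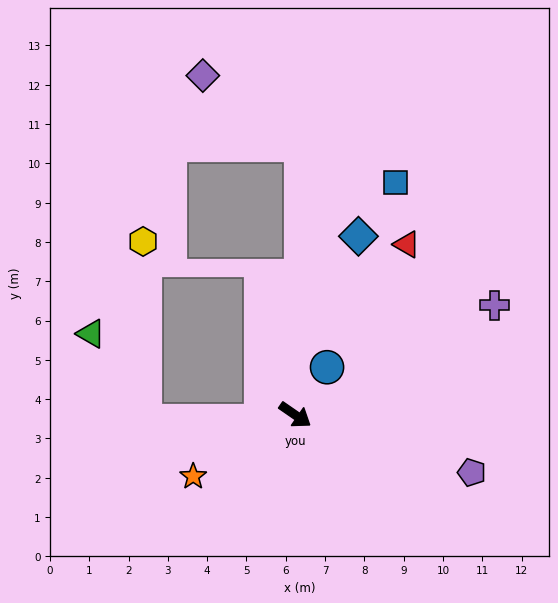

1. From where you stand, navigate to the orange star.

turn right 114°, forward 3.0 m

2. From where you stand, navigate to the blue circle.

turn left 91°, forward 1.5 m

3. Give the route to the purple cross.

turn left 63°, forward 5.8 m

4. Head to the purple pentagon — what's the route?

turn left 17°, forward 4.7 m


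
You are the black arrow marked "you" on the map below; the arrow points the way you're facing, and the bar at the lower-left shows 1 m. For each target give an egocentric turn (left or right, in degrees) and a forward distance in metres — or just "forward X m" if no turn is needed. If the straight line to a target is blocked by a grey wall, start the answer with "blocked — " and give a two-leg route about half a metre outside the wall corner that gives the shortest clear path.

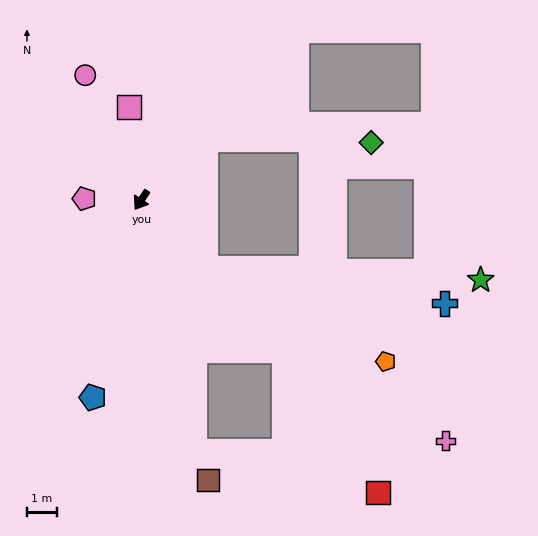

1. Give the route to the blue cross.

blocked — turn left 77°, forward 3.1 m, then turn left 38°, forward 8.0 m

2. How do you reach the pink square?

turn right 139°, forward 3.1 m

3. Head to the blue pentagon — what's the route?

turn left 20°, forward 6.7 m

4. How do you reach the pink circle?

turn right 122°, forward 4.5 m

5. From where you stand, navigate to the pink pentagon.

turn right 58°, forward 1.9 m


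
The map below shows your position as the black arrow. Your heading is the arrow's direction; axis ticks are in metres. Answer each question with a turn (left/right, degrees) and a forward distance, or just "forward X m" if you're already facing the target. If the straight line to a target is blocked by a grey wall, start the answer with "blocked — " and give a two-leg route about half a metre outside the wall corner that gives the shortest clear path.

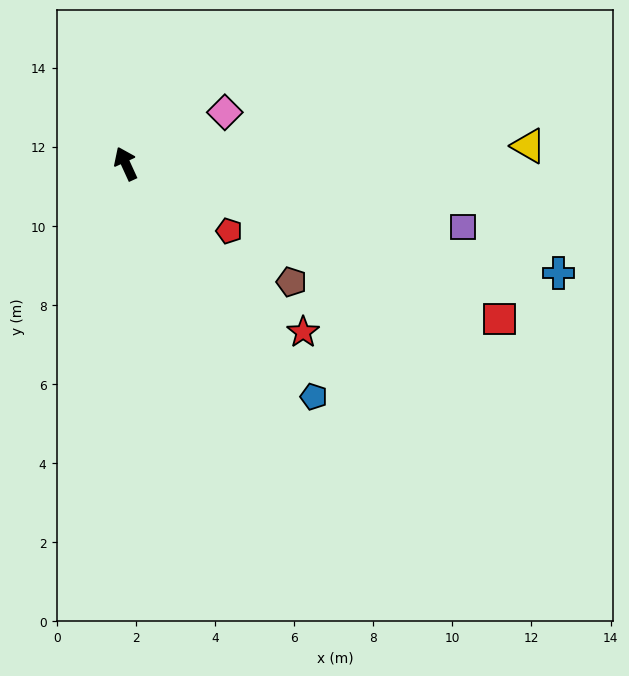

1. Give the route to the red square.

turn right 137°, forward 10.2 m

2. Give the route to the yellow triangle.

turn right 112°, forward 10.2 m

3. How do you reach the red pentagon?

turn right 148°, forward 3.1 m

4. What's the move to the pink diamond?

turn right 87°, forward 2.8 m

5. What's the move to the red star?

turn right 158°, forward 6.2 m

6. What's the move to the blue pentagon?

turn right 166°, forward 7.6 m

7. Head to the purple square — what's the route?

turn right 125°, forward 8.7 m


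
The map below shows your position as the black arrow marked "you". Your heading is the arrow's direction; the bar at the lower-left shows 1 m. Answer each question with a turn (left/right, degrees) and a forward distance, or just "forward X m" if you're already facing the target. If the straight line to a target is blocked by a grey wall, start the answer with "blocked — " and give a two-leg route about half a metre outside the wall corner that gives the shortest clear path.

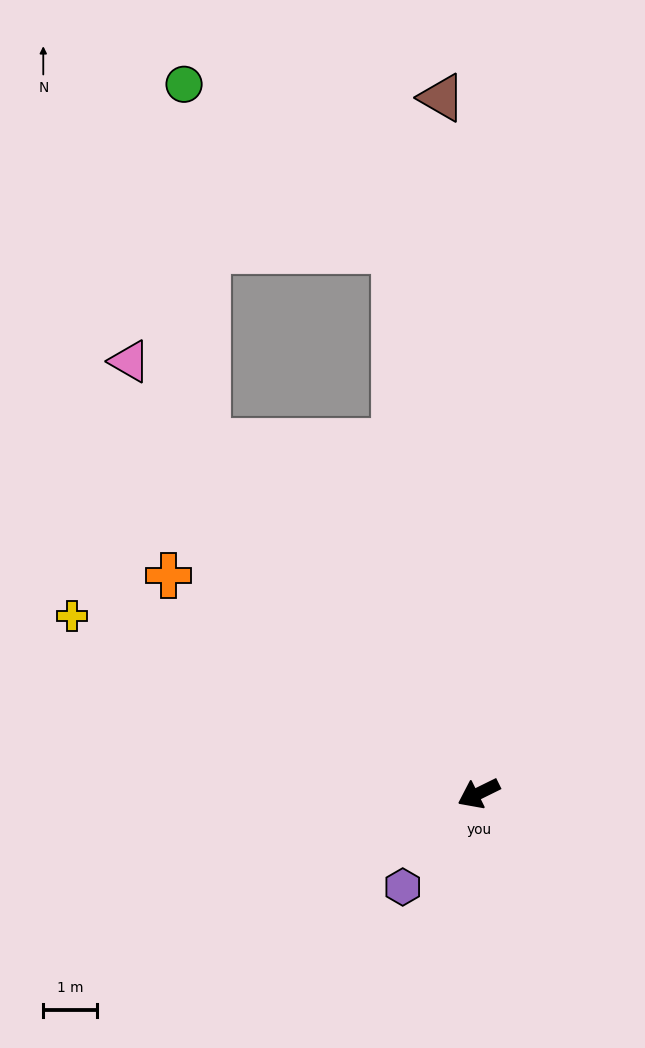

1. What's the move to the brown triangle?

turn right 113°, forward 12.9 m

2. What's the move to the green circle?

blocked — turn right 79°, forward 8.2 m, then turn right 33°, forward 6.7 m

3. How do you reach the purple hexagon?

turn left 25°, forward 2.2 m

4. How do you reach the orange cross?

turn right 61°, forward 7.0 m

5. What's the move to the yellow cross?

turn right 50°, forward 8.2 m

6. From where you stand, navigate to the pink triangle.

turn right 77°, forward 10.3 m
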